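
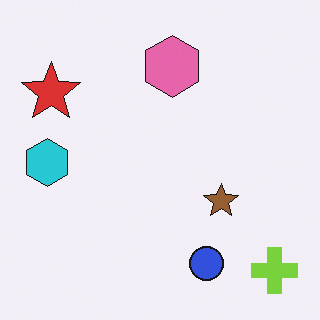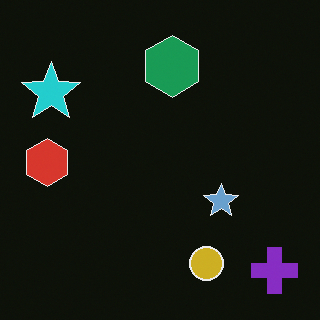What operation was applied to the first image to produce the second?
It was color-inverted (negative).

The light background has become dark and every shape's color is its complement — a photographic negative.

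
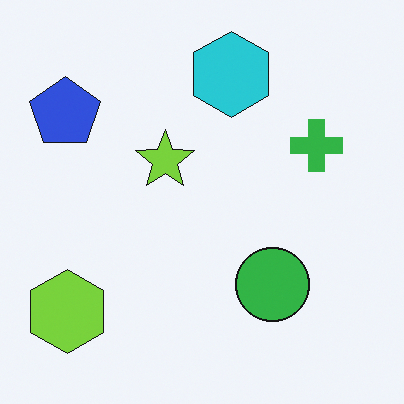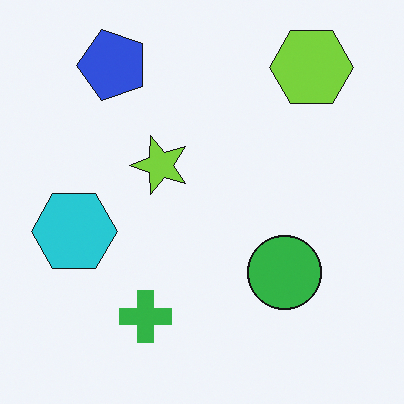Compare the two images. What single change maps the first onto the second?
The transformation is: transposed (reflected across the top-left ↔ bottom-right diagonal).

Shapes have swapped their row and column positions — what was in the top-right is now in the bottom-left — a diagonal reflection.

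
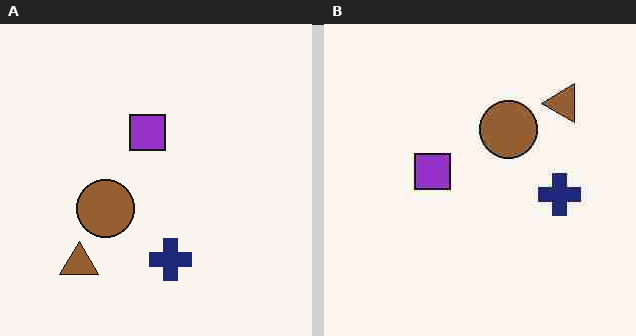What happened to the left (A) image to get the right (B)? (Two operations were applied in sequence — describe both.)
This is the original image transposed (reflected across the top-left ↔ bottom-right diagonal), then heavily JPEG-compressed with obvious blocking artifacts.

Shapes have swapped their row and column positions — what was in the top-right is now in the bottom-left — a diagonal reflection. Blocky 8×8 compression artifacts appear around shape edges and the flat background shows ringing — characteristic JPEG degradation.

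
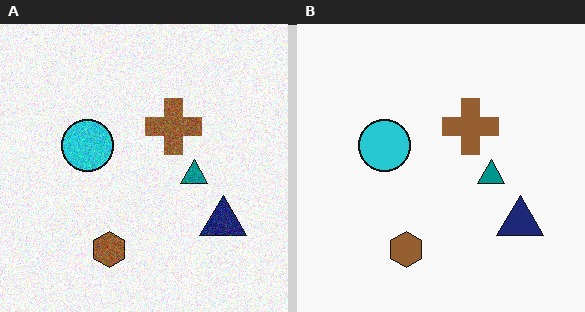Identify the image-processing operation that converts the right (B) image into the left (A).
The image was degraded with moderate additive noise.

Random speckle covers the whole image, including the flat background.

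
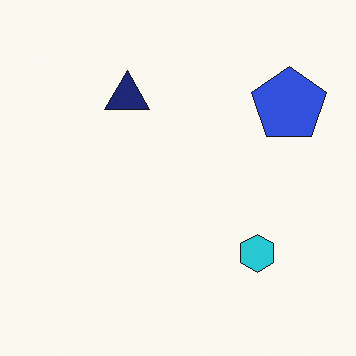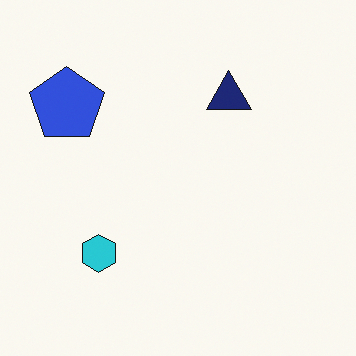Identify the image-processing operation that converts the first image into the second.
The image was flipped horizontally (left ↔ right).

The blue pentagon is in the top-right of the first image and the top-left of the second — shapes on opposite sides of the vertical midline have swapped in a mirror flip.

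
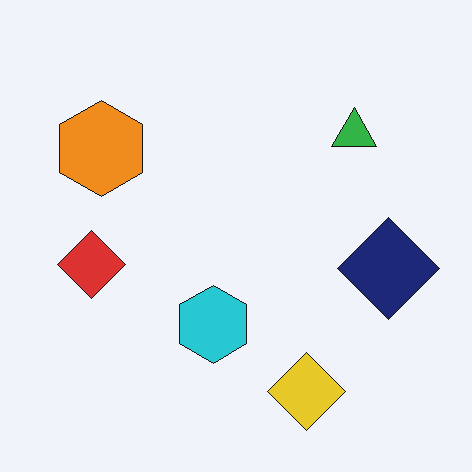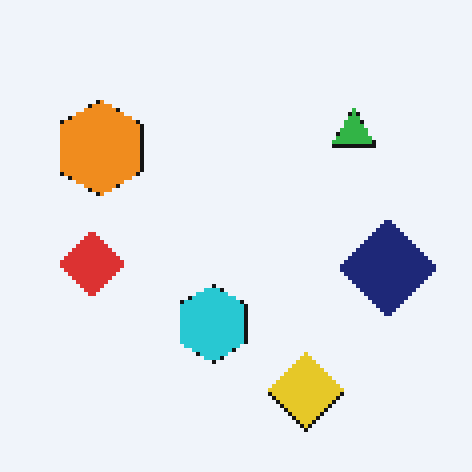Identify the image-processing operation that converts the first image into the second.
It was lightly pixelated (a mild mosaic effect).

Shapes are reduced to large square blocks; fine edges and outlines are lost — a downscale-then-upscale (mosaic) effect.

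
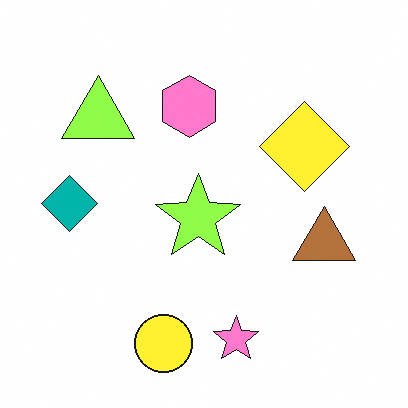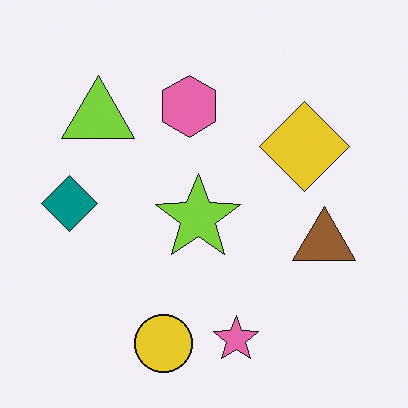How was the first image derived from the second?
Brightened a little.

Every pixel — background and shapes alike — is uniformly brightened.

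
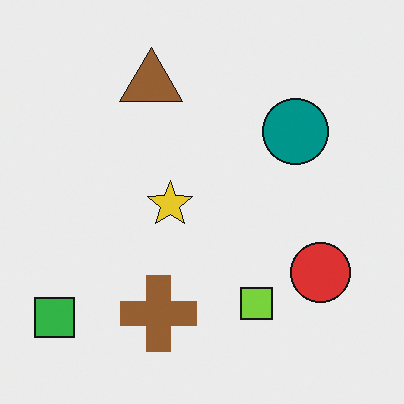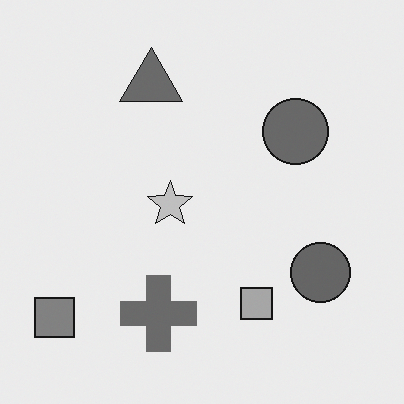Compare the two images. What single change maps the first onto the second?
This is the original image converted to grayscale.

All color is removed — every shape is now a shade of grey.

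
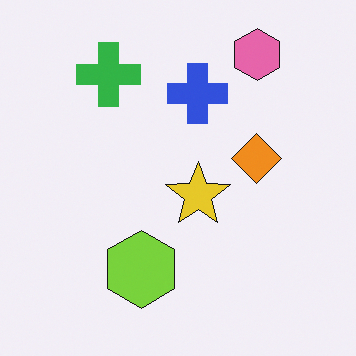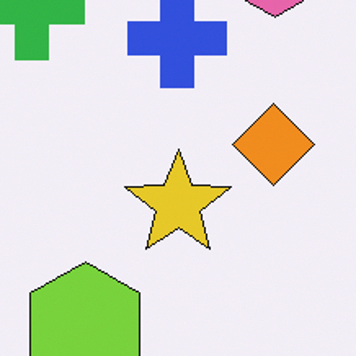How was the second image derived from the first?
Cropped tightly and scaled back up.

The visible shapes are larger and the field of view is narrower; shapes near the original edges may be partly or wholly outside the frame — a crop-and-rescale.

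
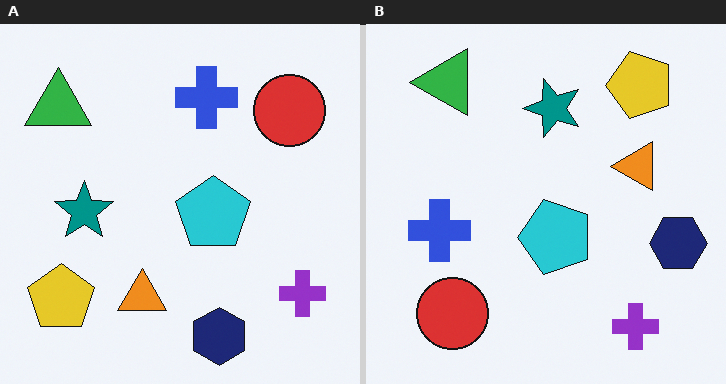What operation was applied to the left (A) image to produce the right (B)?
The transformation is: transposed (reflected across the top-left ↔ bottom-right diagonal).

Shapes have swapped their row and column positions — what was in the top-right is now in the bottom-left — a diagonal reflection.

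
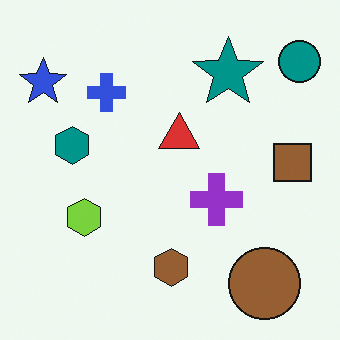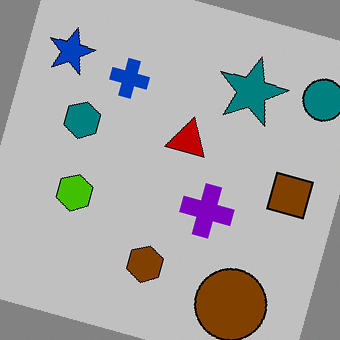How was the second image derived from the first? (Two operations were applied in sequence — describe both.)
It was heavily posterized to just a handful of flat colors, then rotated clockwise by a clearly visible amount.

Each flat color has snapped to a coarser quantized level — most visibly, the near-white background has dropped to a flat grey. Every shape is tilted by the same angle and the image corners show triangular fill wedges — a whole-image rotation by a non-right angle.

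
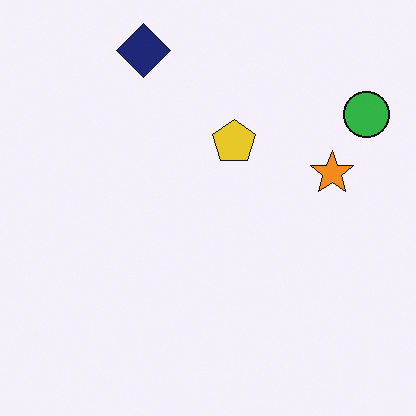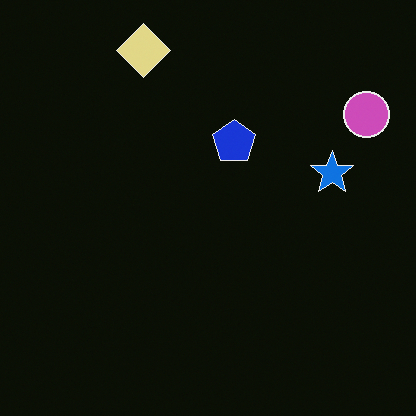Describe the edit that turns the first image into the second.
The transformation is: color-inverted (negative).

The light background has become dark and every shape's color is its complement — a photographic negative.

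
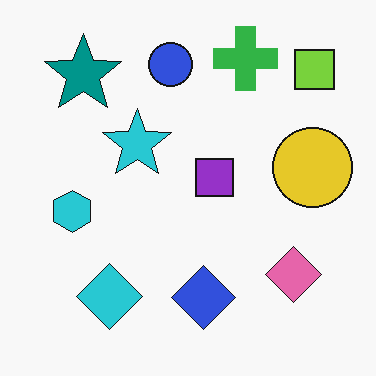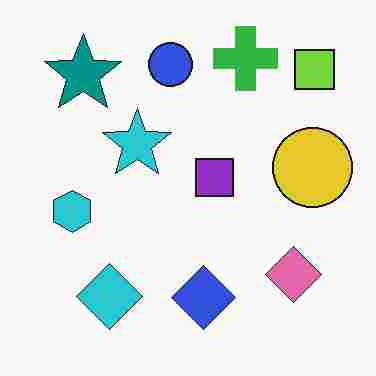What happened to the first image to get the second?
The image was degraded with heavy JPEG compression.

Blocky 8×8 compression artifacts appear around shape edges and the flat background shows ringing — characteristic JPEG degradation.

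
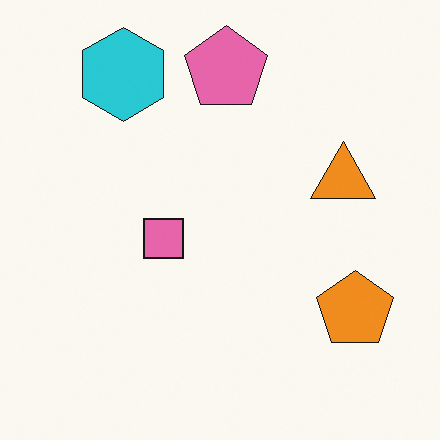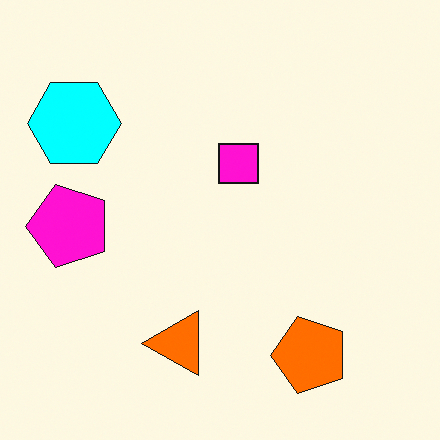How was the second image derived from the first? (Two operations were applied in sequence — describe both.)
The image was transposed (reflected across the top-left ↔ bottom-right diagonal), then made much more vivid (saturation change).

Shapes have swapped their row and column positions — what was in the top-right is now in the bottom-left — a diagonal reflection. All colors are more vivid — a global saturation change.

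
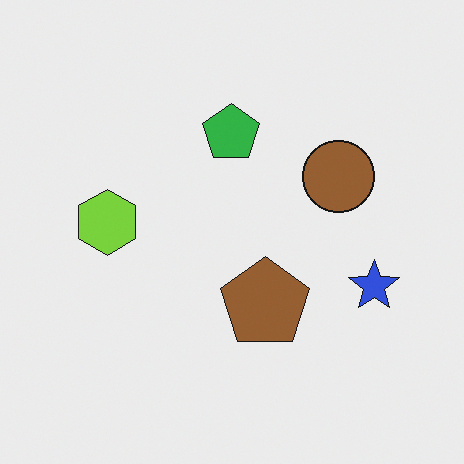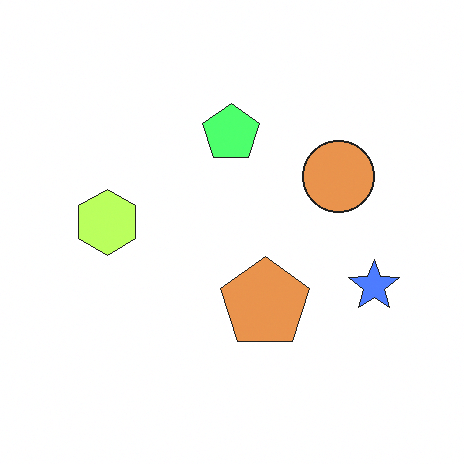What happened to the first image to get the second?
The transformation is: noticeably brightened.

Every pixel — background and shapes alike — is uniformly brightened.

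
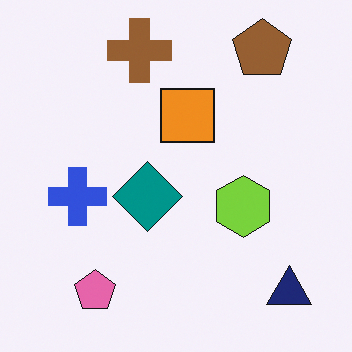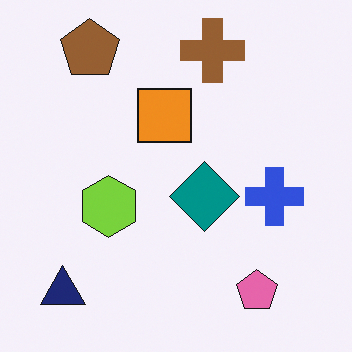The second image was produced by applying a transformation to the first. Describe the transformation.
Flipped horizontally (left ↔ right).

The navy triangle is in the bottom-right of the first image and the bottom-left of the second — shapes on opposite sides of the vertical midline have swapped in a mirror flip.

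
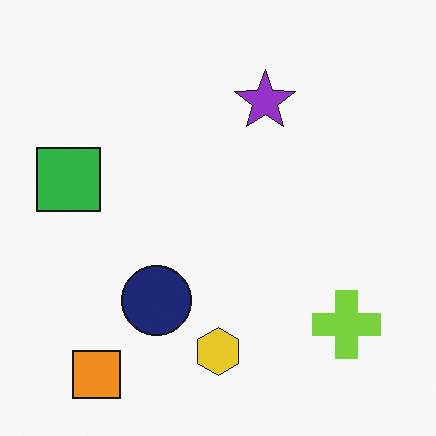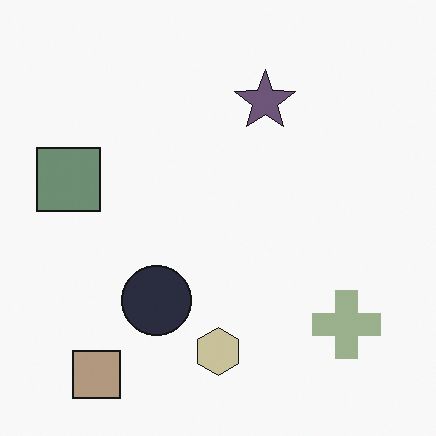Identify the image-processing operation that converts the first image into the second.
It was heavily desaturated.

All colors are more muted and greyish — a global saturation change.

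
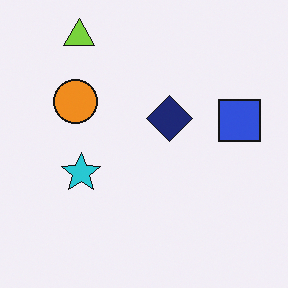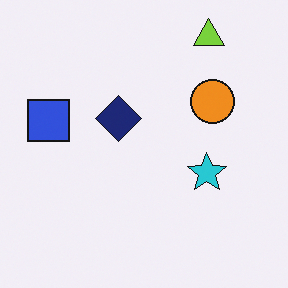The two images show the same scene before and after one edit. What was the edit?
The transformation is: flipped horizontally (left ↔ right).

The blue square is in the right of the first image and the left of the second — shapes on opposite sides of the vertical midline have swapped in a mirror flip.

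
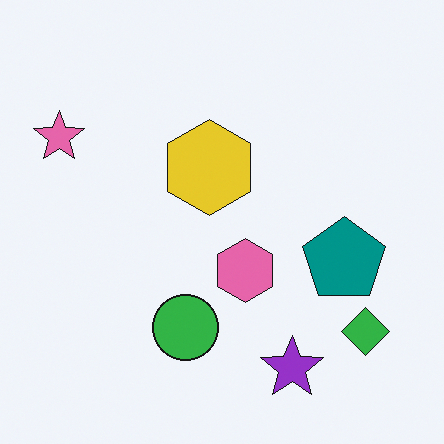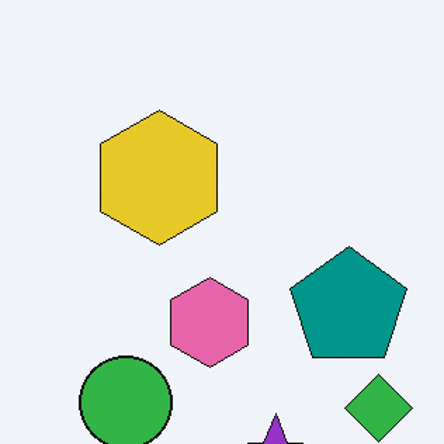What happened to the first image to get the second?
The image was cropped to a modestly smaller region and rescaled.

The visible shapes are larger and the field of view is narrower; shapes near the original edges may be partly or wholly outside the frame — a crop-and-rescale.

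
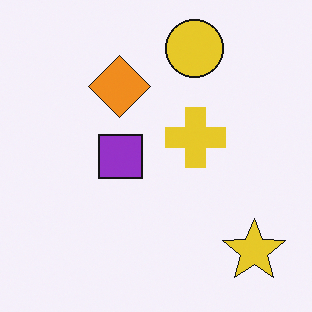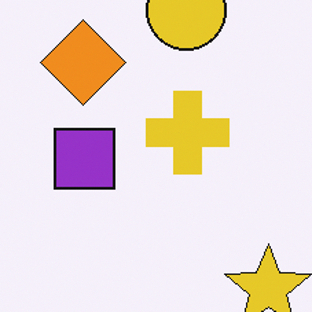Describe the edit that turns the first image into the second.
The transformation is: cropped slightly and scaled back up.

The visible shapes are larger and the field of view is narrower; shapes near the original edges may be partly or wholly outside the frame — a crop-and-rescale.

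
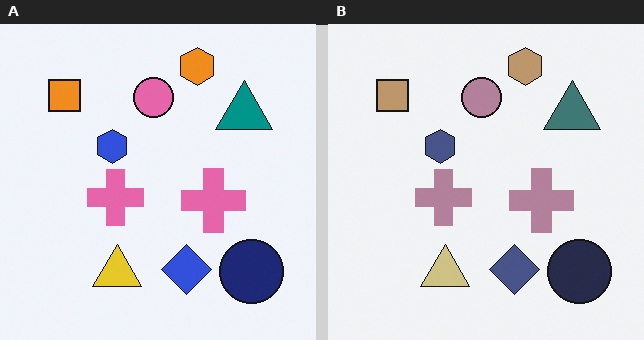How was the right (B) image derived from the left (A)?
This is the original image heavily desaturated.

All colors are more muted and greyish — a global saturation change.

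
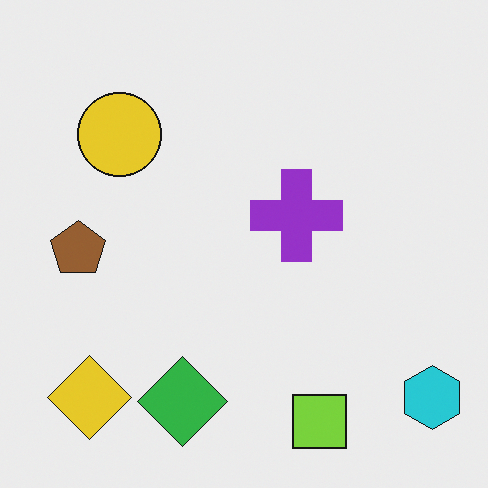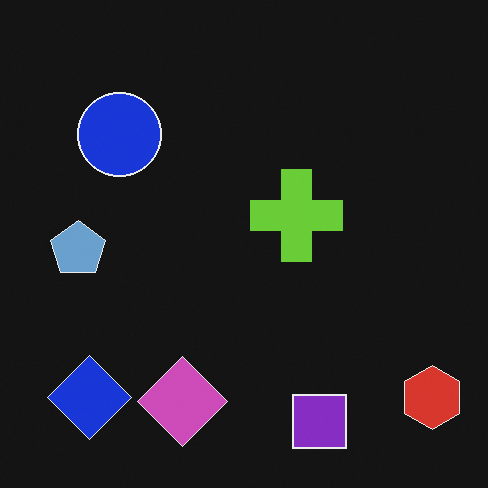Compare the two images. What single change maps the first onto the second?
The second image is the first color-inverted (negative).

The light background has become dark and every shape's color is its complement — a photographic negative.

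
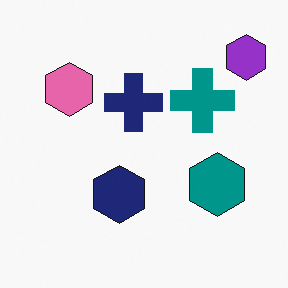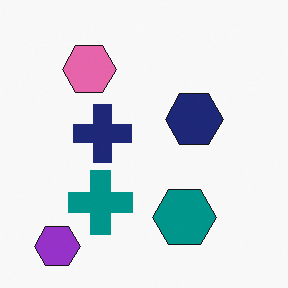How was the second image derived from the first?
Transposed (reflected across the top-left ↔ bottom-right diagonal).

Shapes have swapped their row and column positions — what was in the top-right is now in the bottom-left — a diagonal reflection.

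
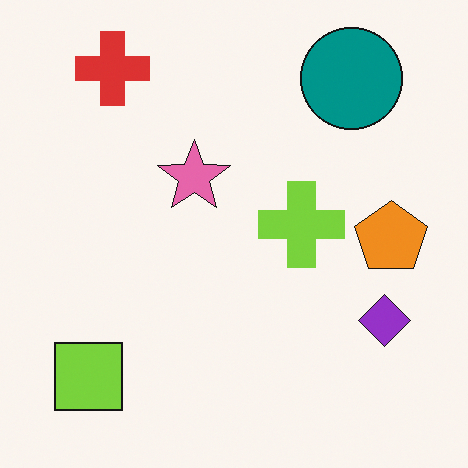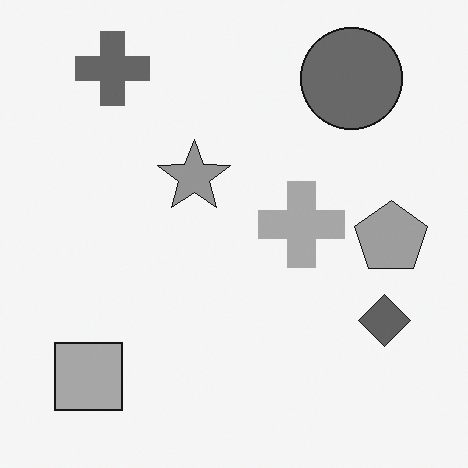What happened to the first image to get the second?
The transformation is: converted to grayscale.

All color is removed — every shape is now a shade of grey.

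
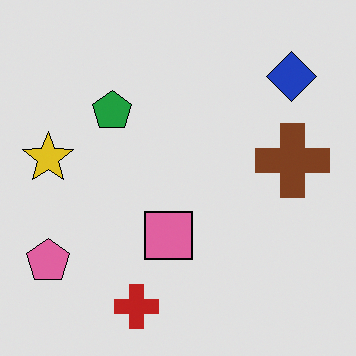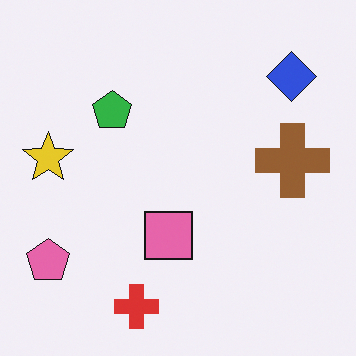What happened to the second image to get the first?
The image was moderately posterized.

Each flat color has snapped to a coarser quantized level — most visibly, the near-white background has dropped to a flat grey.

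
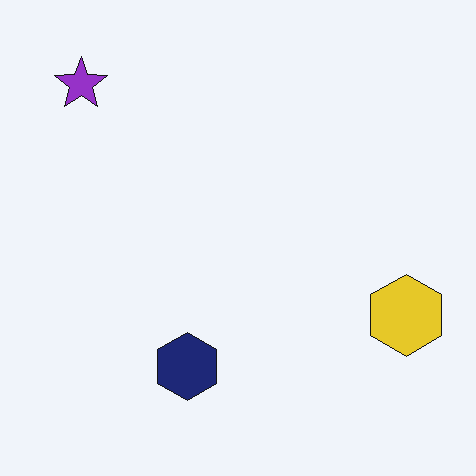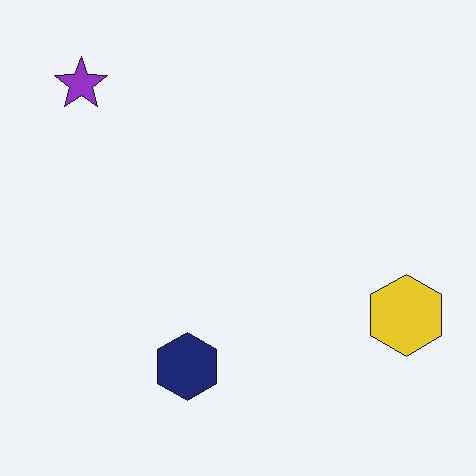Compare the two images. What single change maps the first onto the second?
The second image is the first JPEG-compressed with visible artifacts.

Blocky 8×8 compression artifacts appear around shape edges and the flat background shows ringing — characteristic JPEG degradation.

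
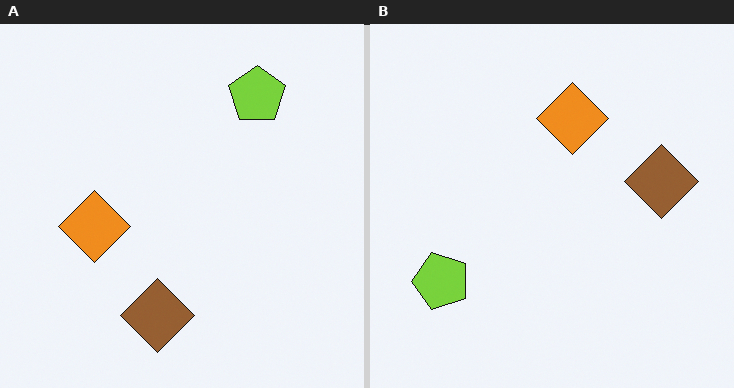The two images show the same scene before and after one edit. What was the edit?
It was transposed (reflected across the top-left ↔ bottom-right diagonal).

Shapes have swapped their row and column positions — what was in the top-right is now in the bottom-left — a diagonal reflection.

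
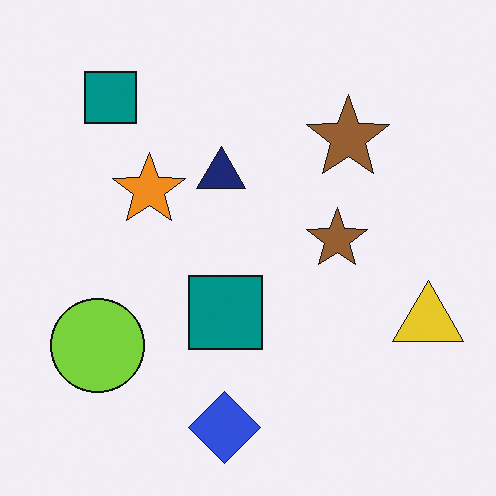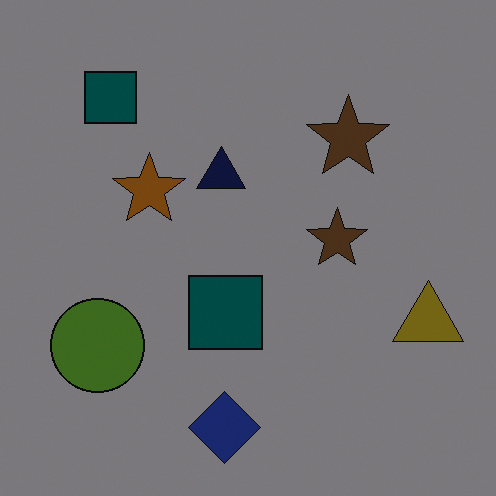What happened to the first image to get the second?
The image was substantially darkened.

Every pixel — background and shapes alike — is uniformly darkened.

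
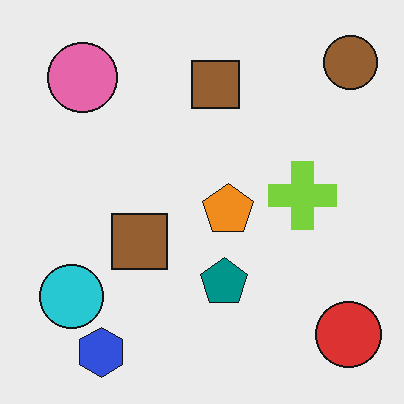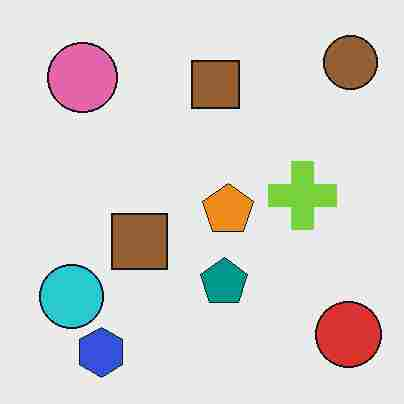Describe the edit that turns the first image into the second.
The transformation is: degraded with heavy JPEG compression.

Blocky 8×8 compression artifacts appear around shape edges and the flat background shows ringing — characteristic JPEG degradation.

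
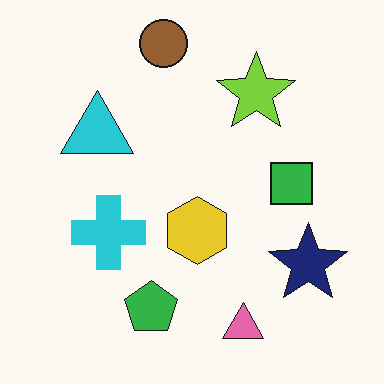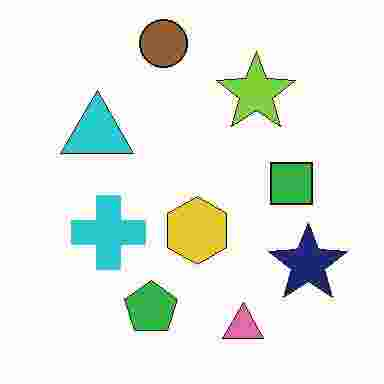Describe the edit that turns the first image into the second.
This is the original image heavily JPEG-compressed with obvious blocking artifacts.

Blocky 8×8 compression artifacts appear around shape edges and the flat background shows ringing — characteristic JPEG degradation.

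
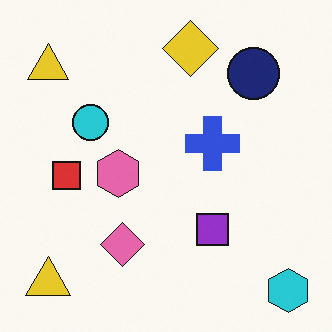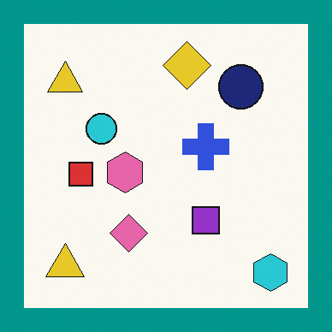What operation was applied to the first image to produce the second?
The second image is the first framed with a teal border.

A solid teal frame runs around the edge of the second image, with the content slightly shrunk inside it.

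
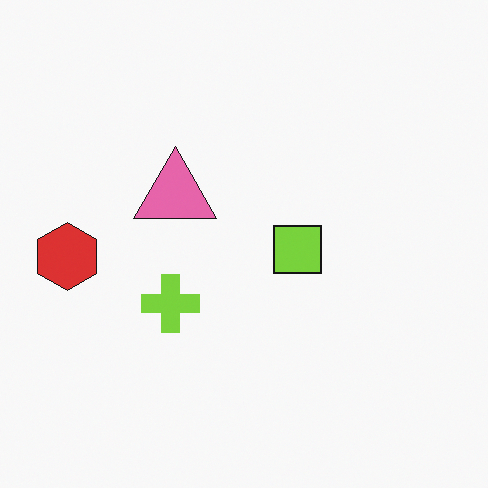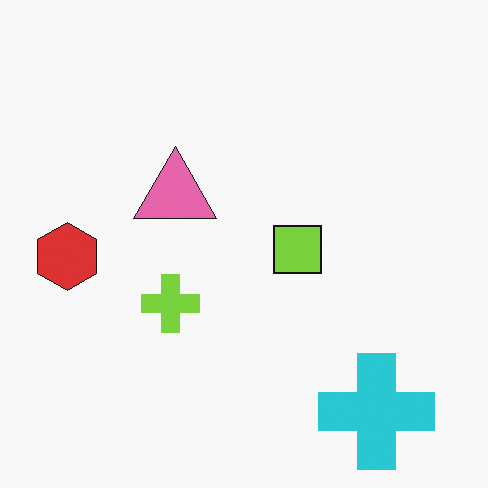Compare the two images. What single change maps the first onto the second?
The image was overlaid with an additional cyan cross.

A cyan cross appears in the second image that is absent from the first.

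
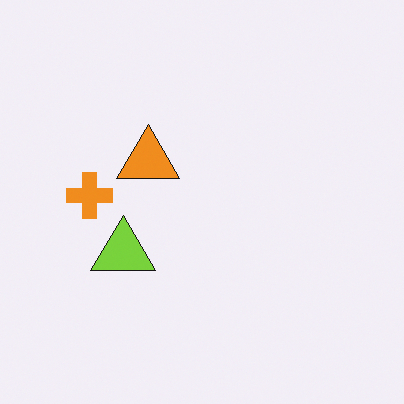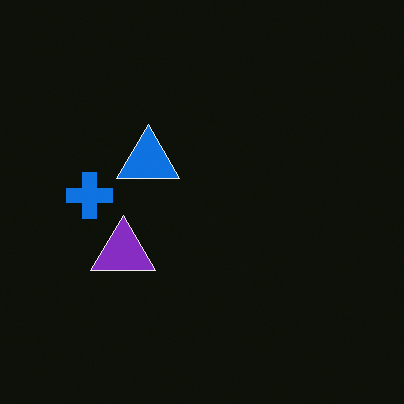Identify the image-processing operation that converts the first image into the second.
The transformation is: color-inverted (negative).

The light background has become dark and every shape's color is its complement — a photographic negative.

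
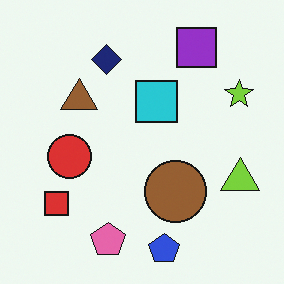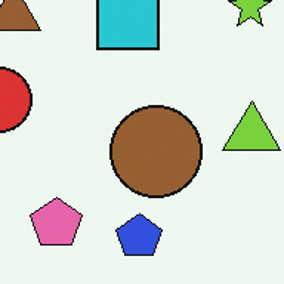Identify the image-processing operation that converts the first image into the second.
The transformation is: cropped slightly and scaled back up.

The visible shapes are larger and the field of view is narrower; shapes near the original edges may be partly or wholly outside the frame — a crop-and-rescale.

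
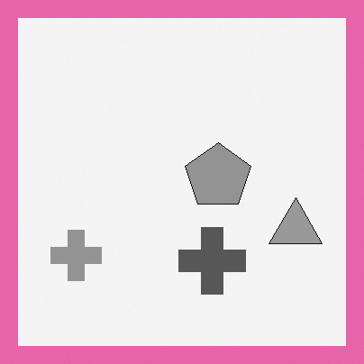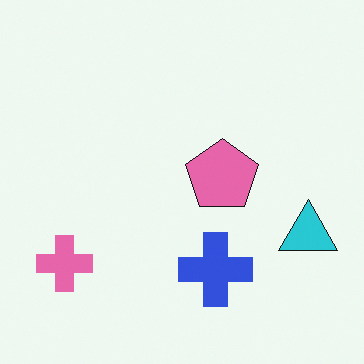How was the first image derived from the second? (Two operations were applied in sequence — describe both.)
The transformation is: converted to grayscale, then framed with a pink border.

All color is removed — every shape is now a shade of grey. A solid pink frame runs around the edge of the first image, with the content slightly shrunk inside it.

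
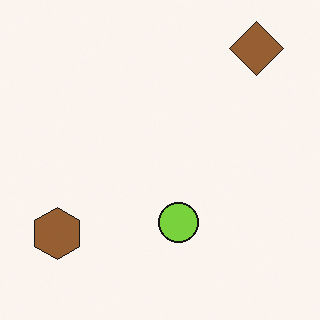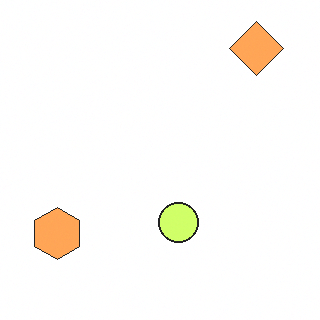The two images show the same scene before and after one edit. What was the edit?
The image was noticeably brightened.

Every pixel — background and shapes alike — is uniformly brightened.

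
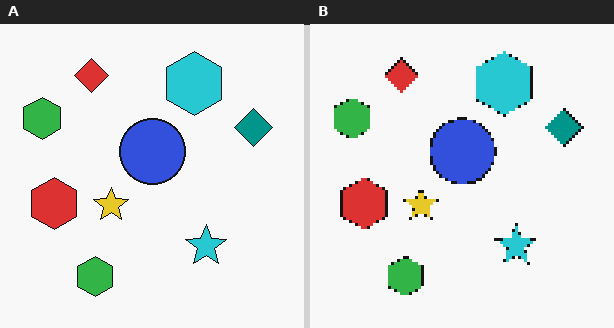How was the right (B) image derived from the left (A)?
The right (B) image is the left (A) mildly pixelated.

Shapes are reduced to large square blocks; fine edges and outlines are lost — a downscale-then-upscale (mosaic) effect.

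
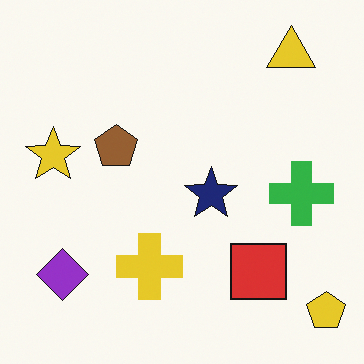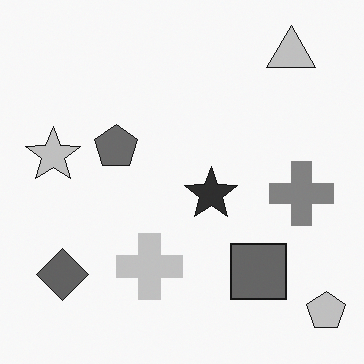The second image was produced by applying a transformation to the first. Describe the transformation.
This is the original image converted to grayscale.

All color is removed — every shape is now a shade of grey.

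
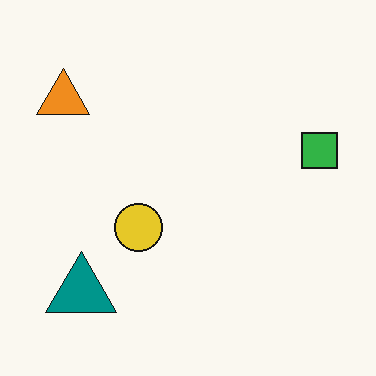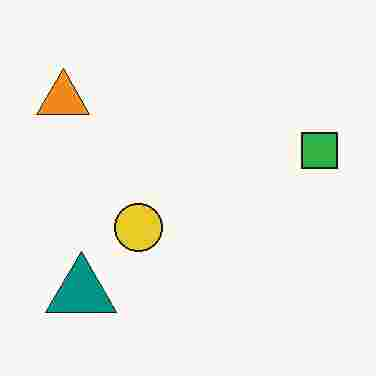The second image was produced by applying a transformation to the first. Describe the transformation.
The image was heavily JPEG-compressed with obvious blocking artifacts.

Blocky 8×8 compression artifacts appear around shape edges and the flat background shows ringing — characteristic JPEG degradation.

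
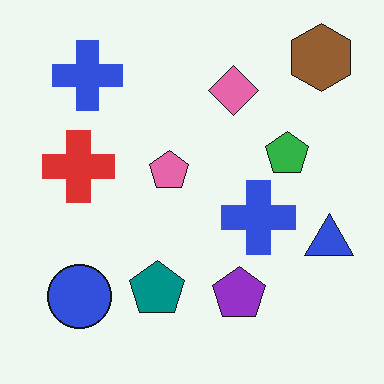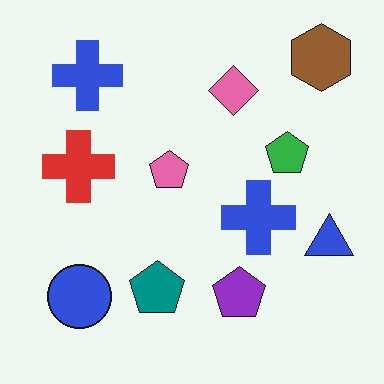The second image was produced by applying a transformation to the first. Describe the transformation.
The image was JPEG-compressed with visible artifacts.

Blocky 8×8 compression artifacts appear around shape edges and the flat background shows ringing — characteristic JPEG degradation.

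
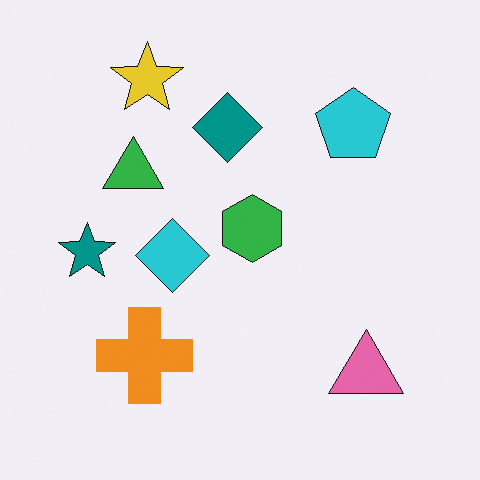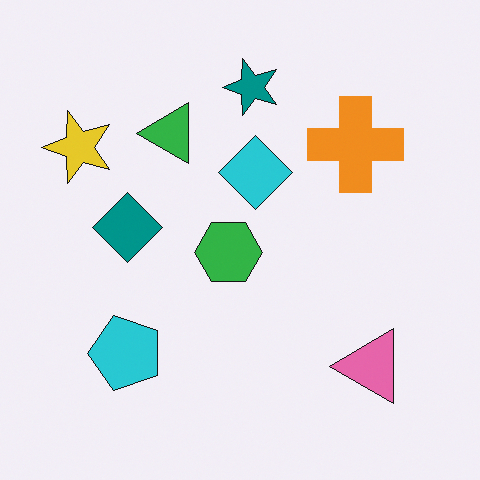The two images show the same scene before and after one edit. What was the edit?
The second image is the first transposed (reflected across the top-left ↔ bottom-right diagonal).

Shapes have swapped their row and column positions — what was in the top-right is now in the bottom-left — a diagonal reflection.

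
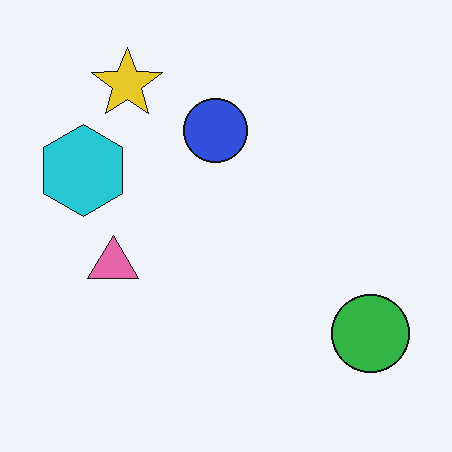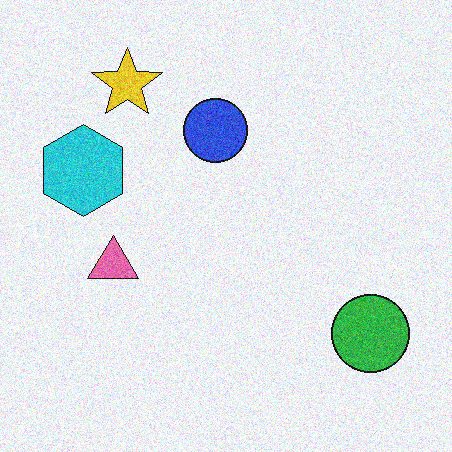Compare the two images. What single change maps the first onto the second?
It was degraded with moderate additive noise.

Random speckle covers the whole image, including the flat background.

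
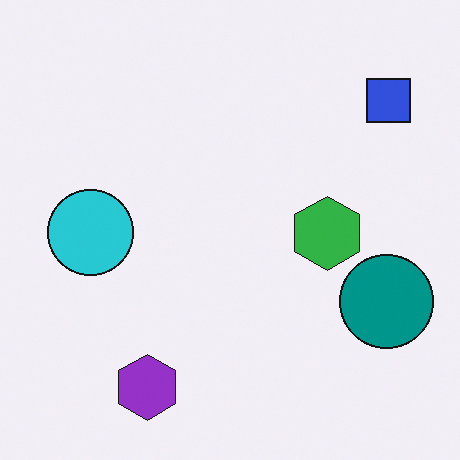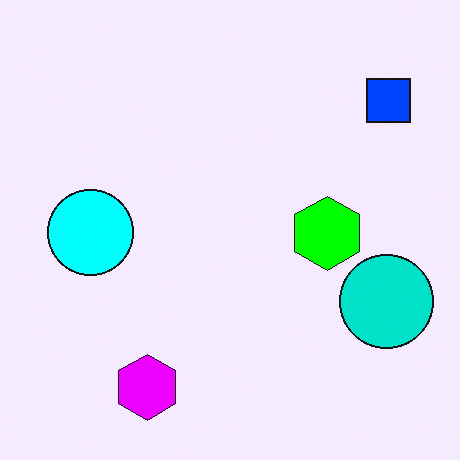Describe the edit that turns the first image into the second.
The transformation is: made much more vivid (saturation change).

All colors are more vivid — a global saturation change.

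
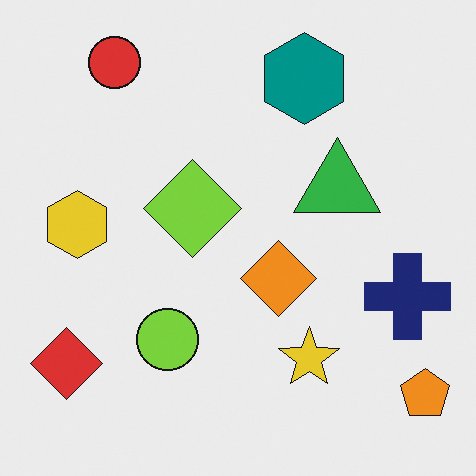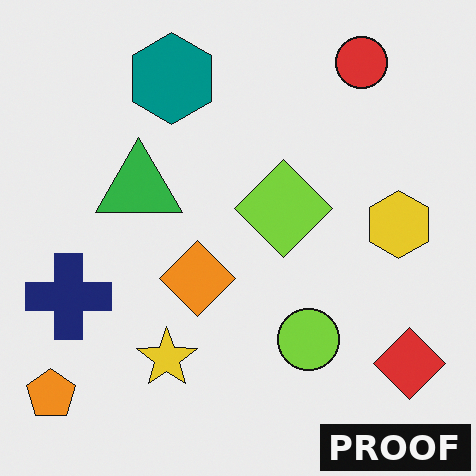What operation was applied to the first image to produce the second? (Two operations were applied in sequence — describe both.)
The transformation is: flipped horizontally (left ↔ right), then watermarked with the text "PROOF" in the lower-right corner.

The orange pentagon is in the bottom-right of the first image and the bottom-left of the second — shapes on opposite sides of the vertical midline have swapped in a mirror flip. A dark label reading "PROOF" appears in the lower-right corner.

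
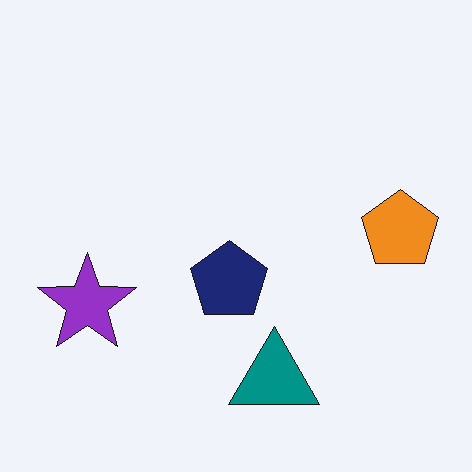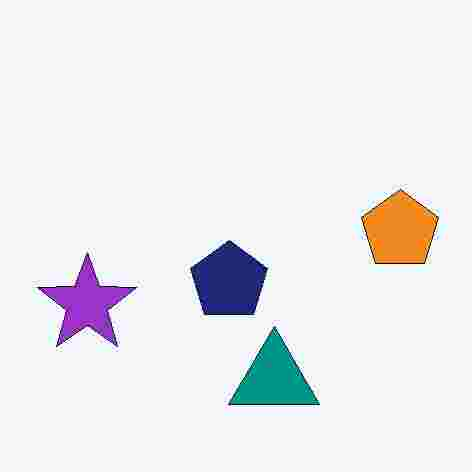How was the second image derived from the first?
This is the original image degraded with heavy JPEG compression.

Blocky 8×8 compression artifacts appear around shape edges and the flat background shows ringing — characteristic JPEG degradation.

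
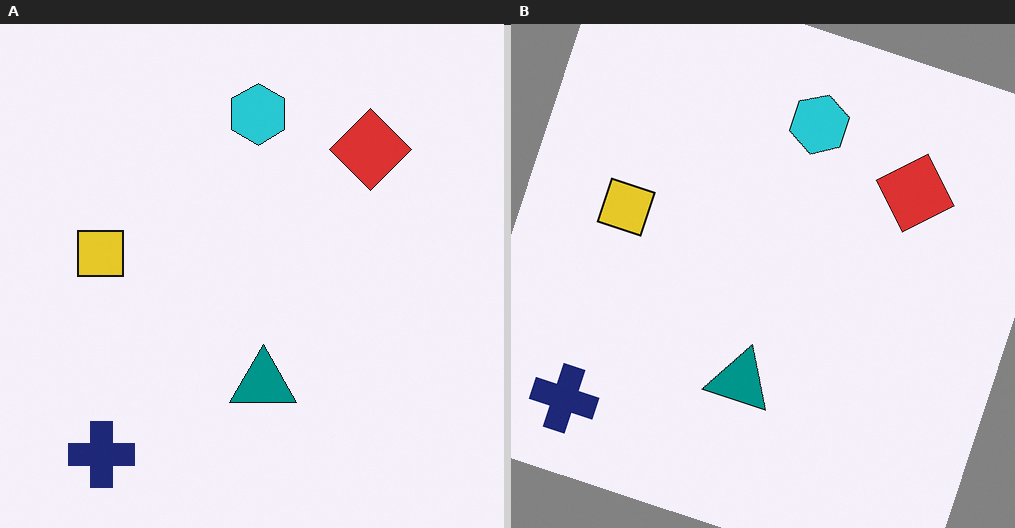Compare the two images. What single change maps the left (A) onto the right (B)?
It was rotated clockwise by a clearly visible amount.

Every shape is tilted by the same angle and the image corners show triangular fill wedges — a whole-image rotation by a non-right angle.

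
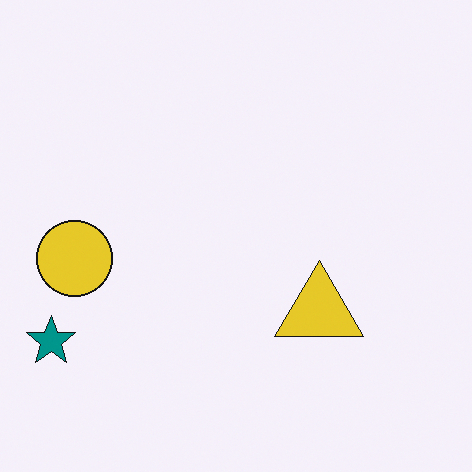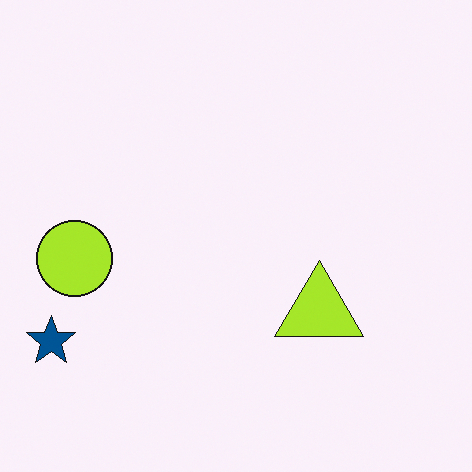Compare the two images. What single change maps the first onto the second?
The image was hue-shifted slightly.

Every shape's color has rotated by the same amount around the hue wheel — a uniform hue shift.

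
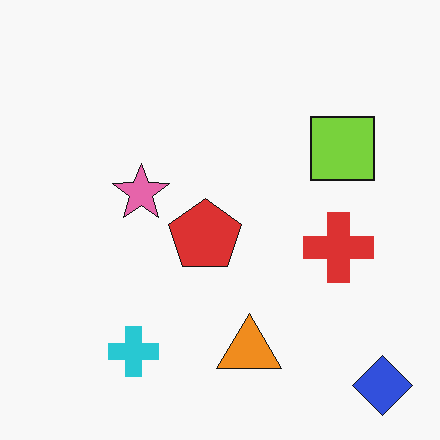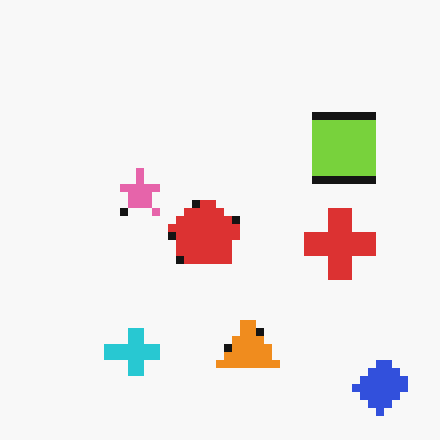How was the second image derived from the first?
It was pixelated into visible square blocks.

Shapes are reduced to large square blocks; fine edges and outlines are lost — a downscale-then-upscale (mosaic) effect.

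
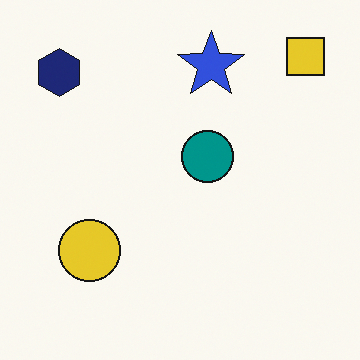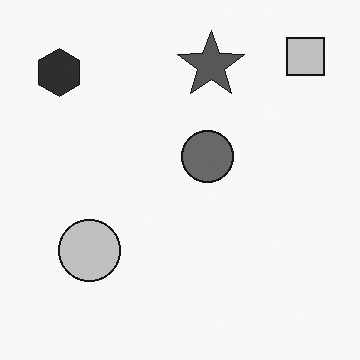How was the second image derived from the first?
The transformation is: converted to grayscale.

All color is removed — every shape is now a shade of grey.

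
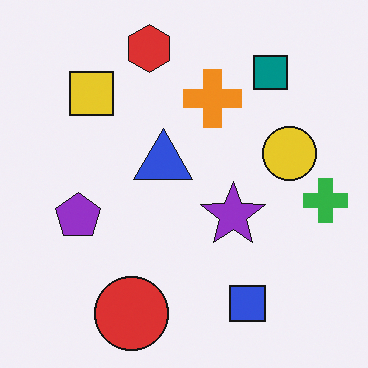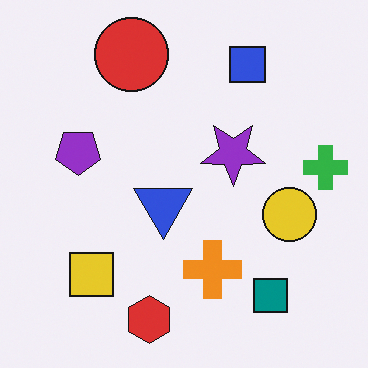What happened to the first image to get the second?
It was flipped vertically (top ↔ bottom).

The red hexagon is in the top of the first image and the bottom of the second — shapes on opposite sides of the horizontal midline have swapped in a mirror flip.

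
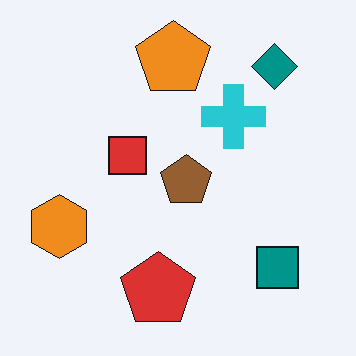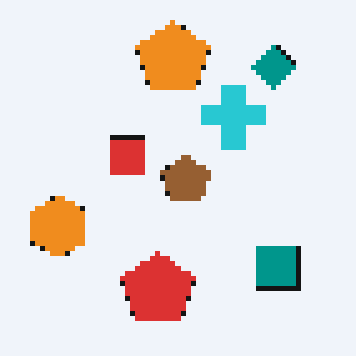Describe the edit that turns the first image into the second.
The second image is the first mildly pixelated.

Shapes are reduced to large square blocks; fine edges and outlines are lost — a downscale-then-upscale (mosaic) effect.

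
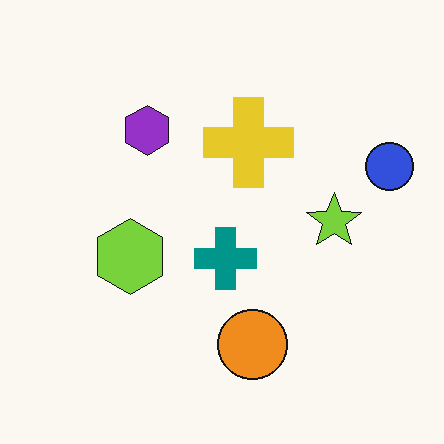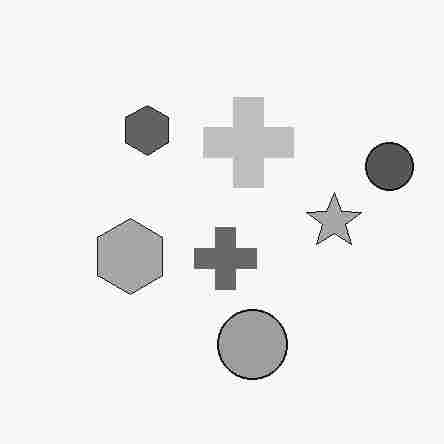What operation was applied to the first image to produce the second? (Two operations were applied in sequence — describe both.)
The second image is the first converted to grayscale, then heavily JPEG-compressed with obvious blocking artifacts.

All color is removed — every shape is now a shade of grey. Blocky 8×8 compression artifacts appear around shape edges and the flat background shows ringing — characteristic JPEG degradation.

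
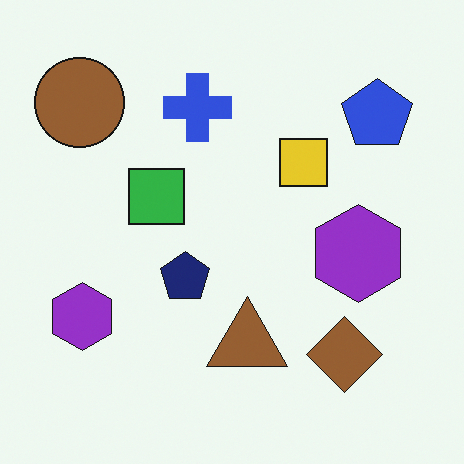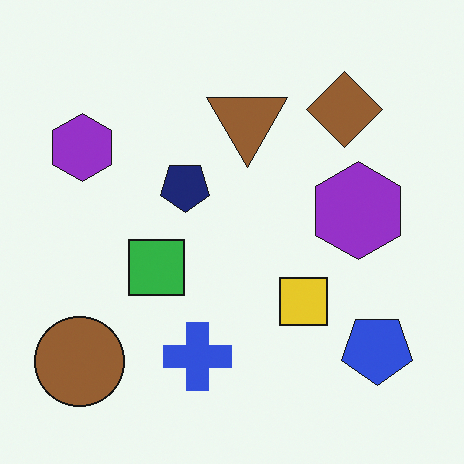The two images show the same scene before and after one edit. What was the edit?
This is the original image flipped vertically (top ↔ bottom).

The brown circle is in the top-left of the first image and the bottom-left of the second — shapes on opposite sides of the horizontal midline have swapped in a mirror flip.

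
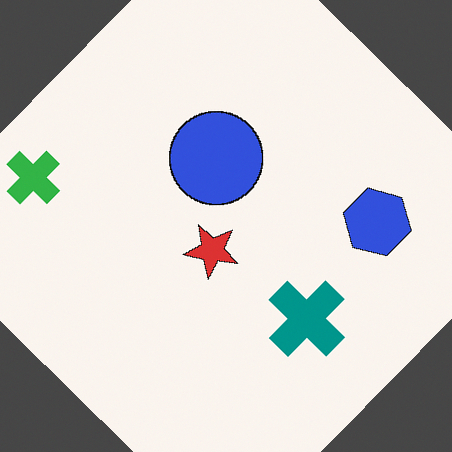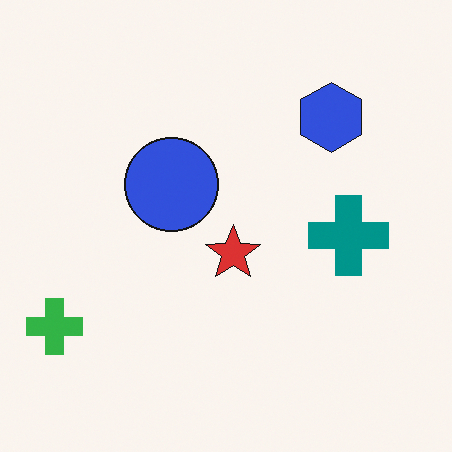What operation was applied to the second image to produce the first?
The image was rotated clockwise by a large amount — several tens of degrees.

Every shape is tilted by the same angle and the image corners show triangular fill wedges — a whole-image rotation by a non-right angle.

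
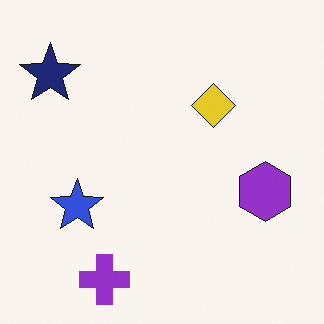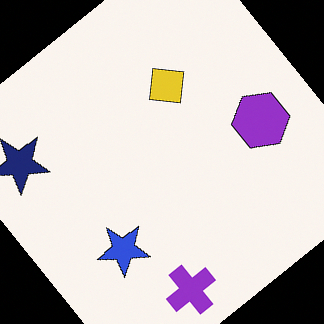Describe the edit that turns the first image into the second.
It was rotated counter-clockwise by a large amount — several tens of degrees.

Every shape is tilted by the same angle and the image corners show triangular fill wedges — a whole-image rotation by a non-right angle.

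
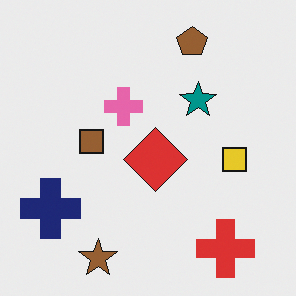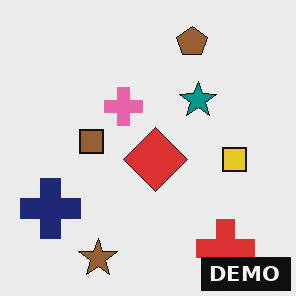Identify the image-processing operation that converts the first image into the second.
This is the original image watermarked with the text "DEMO" in the lower-right corner.

A dark label reading "DEMO" appears in the lower-right corner.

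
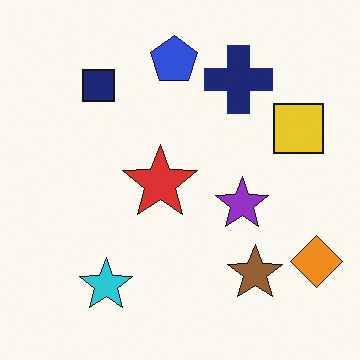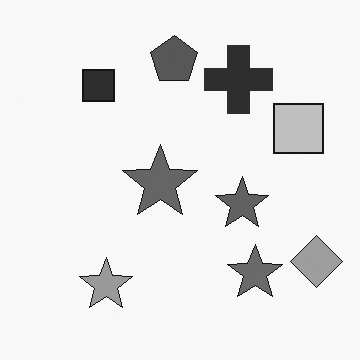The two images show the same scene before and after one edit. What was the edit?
The second image is the first converted to grayscale.

All color is removed — every shape is now a shade of grey.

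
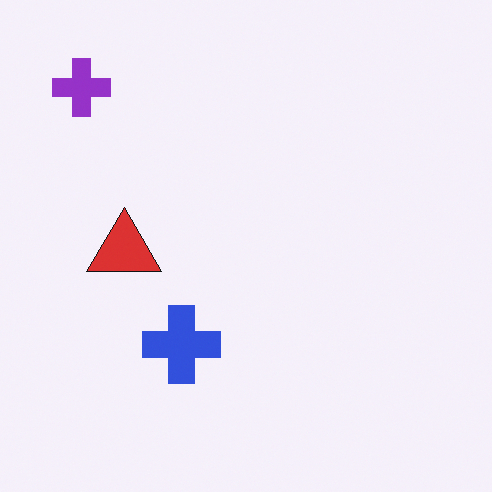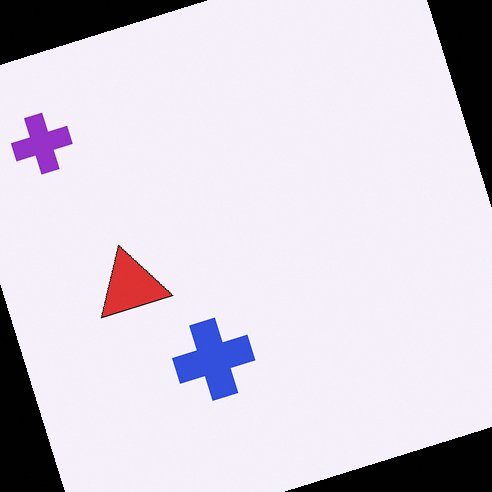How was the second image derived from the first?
The second image is the first rotated counter-clockwise by a moderate amount.

Every shape is tilted by the same angle and the image corners show triangular fill wedges — a whole-image rotation by a non-right angle.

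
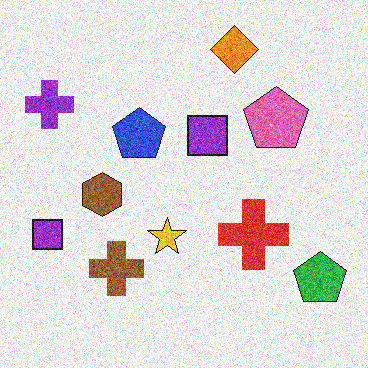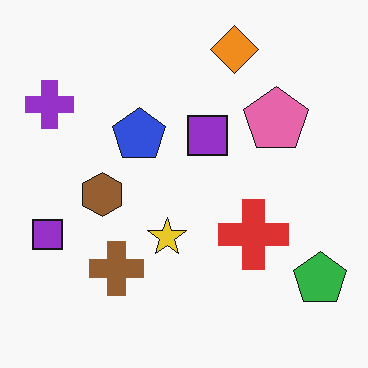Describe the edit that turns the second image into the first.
The transformation is: degraded with strong gaussian noise.

Random speckle covers the whole image, including the flat background.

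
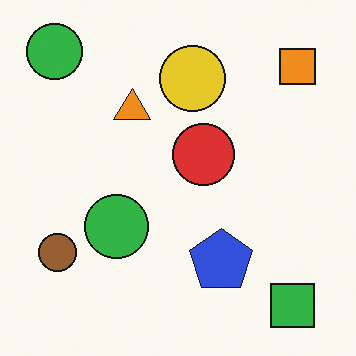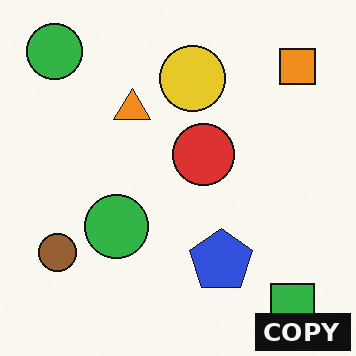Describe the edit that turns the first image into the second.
The image was watermarked with the text "COPY" in the lower-right corner.

A dark label reading "COPY" appears in the lower-right corner.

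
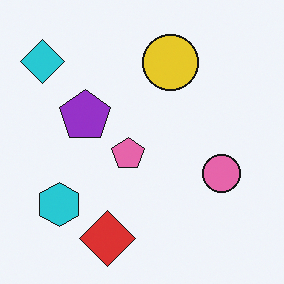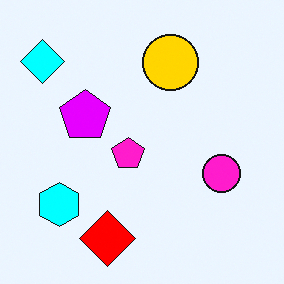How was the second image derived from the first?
The transformation is: heavily oversaturated.

All colors are more vivid — a global saturation change.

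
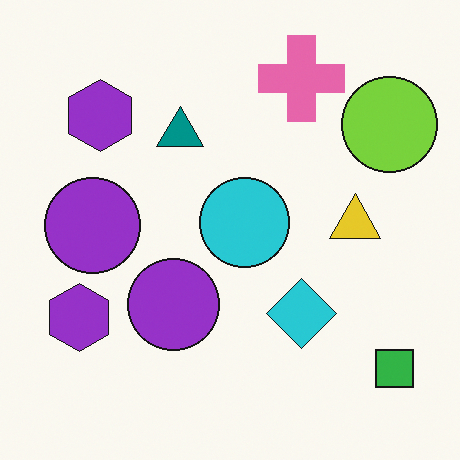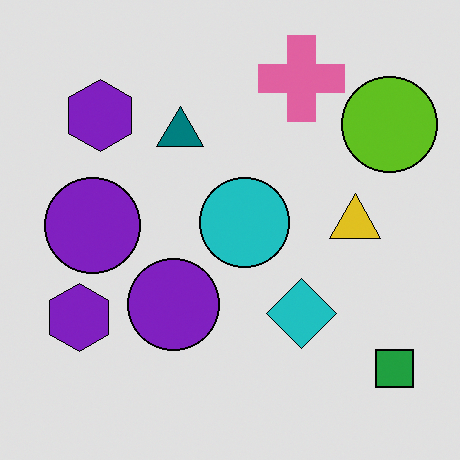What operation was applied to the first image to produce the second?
This is the original image posterized to a reduced palette.

Each flat color has snapped to a coarser quantized level — most visibly, the near-white background has dropped to a flat grey.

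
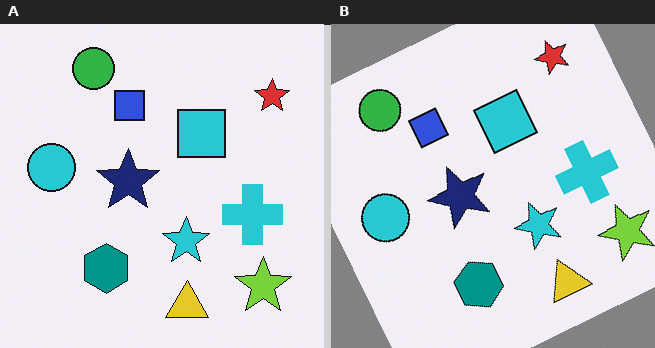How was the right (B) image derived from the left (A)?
The transformation is: rotated counter-clockwise by a clearly visible amount.

Every shape is tilted by the same angle and the image corners show triangular fill wedges — a whole-image rotation by a non-right angle.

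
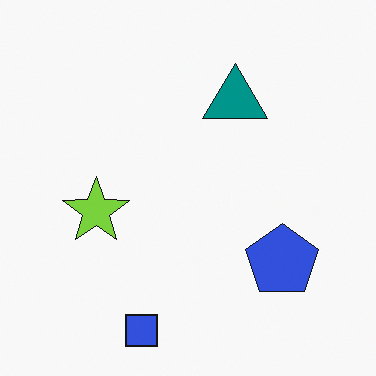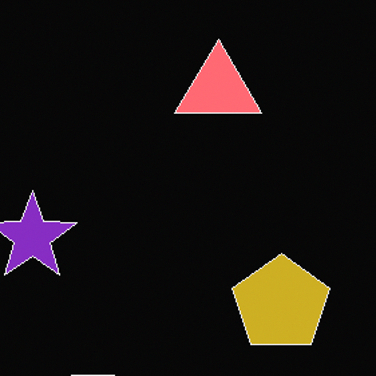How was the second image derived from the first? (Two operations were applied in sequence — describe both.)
This is the original image color-inverted (negative), then cropped slightly and scaled back up.

The light background has become dark and every shape's color is its complement — a photographic negative. The visible shapes are larger and the field of view is narrower; shapes near the original edges may be partly or wholly outside the frame — a crop-and-rescale.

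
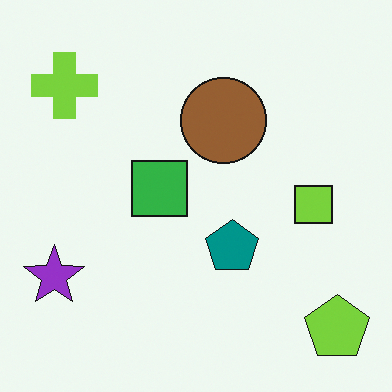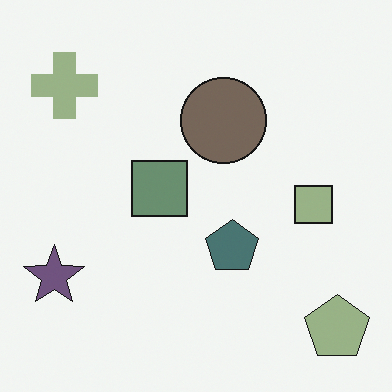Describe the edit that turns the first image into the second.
Heavily desaturated.

All colors are more muted and greyish — a global saturation change.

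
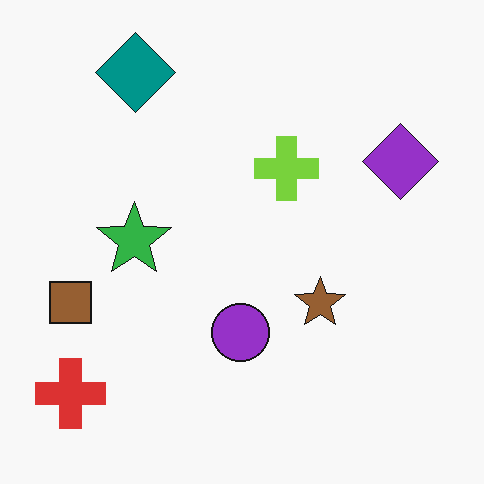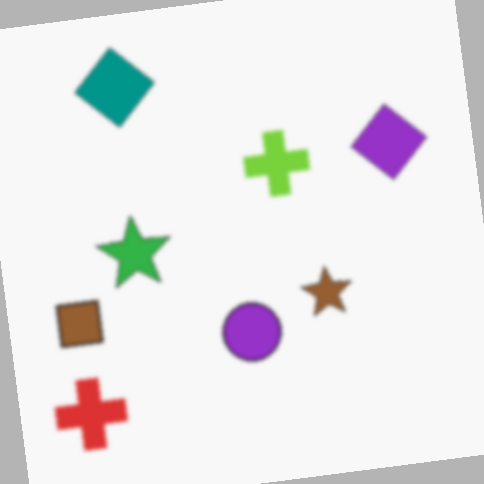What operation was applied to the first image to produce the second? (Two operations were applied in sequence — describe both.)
Slightly softened, then rotated counter-clockwise by a small amount.

Shape edges and outlines are uniformly softened across the whole image. Every shape is tilted by the same angle and the image corners show triangular fill wedges — a whole-image rotation by a non-right angle.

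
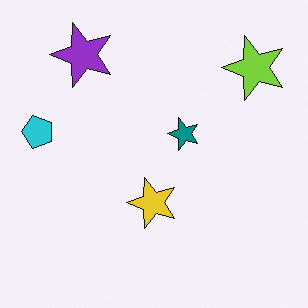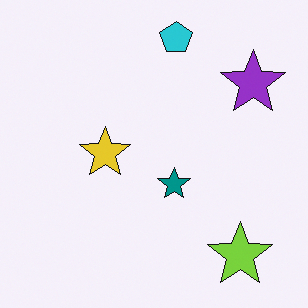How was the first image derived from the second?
This is the original image rotated 90° counter-clockwise.

The lime star sits in the bottom-right of the second image and the top-right of the first — consistent with a whole-image 90° counter-clockwise rotation.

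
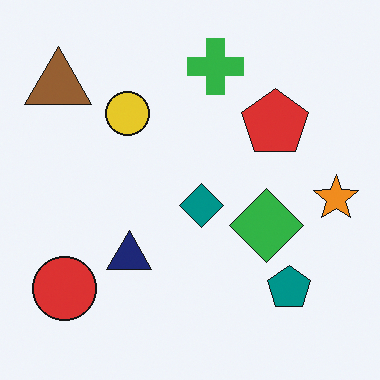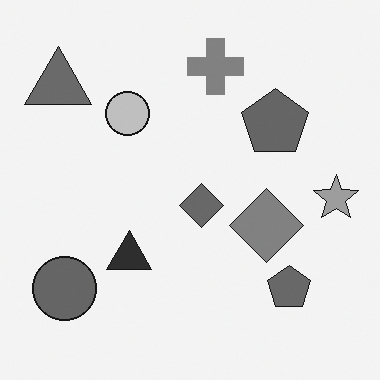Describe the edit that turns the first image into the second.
This is the original image converted to grayscale.

All color is removed — every shape is now a shade of grey.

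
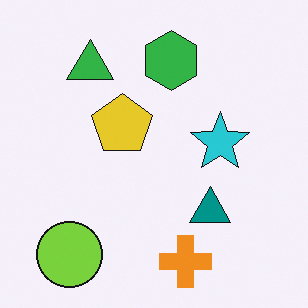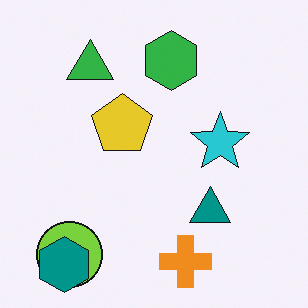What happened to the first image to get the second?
It was overlaid with an additional teal hexagon.

A teal hexagon appears in the second image that is absent from the first.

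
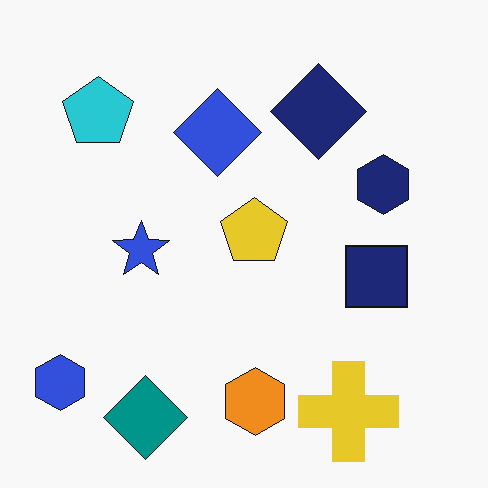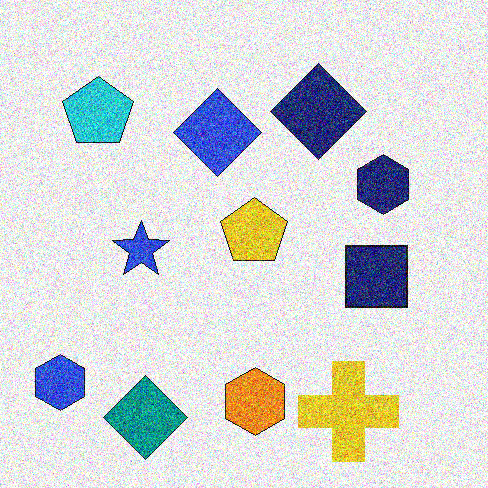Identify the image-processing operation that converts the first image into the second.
Degraded with heavy additive noise.

Random speckle covers the whole image, including the flat background.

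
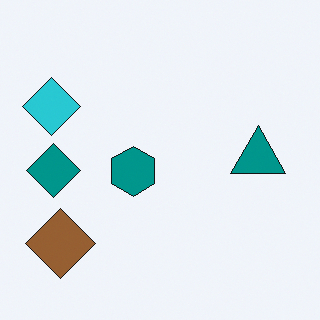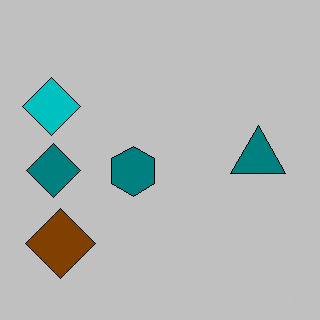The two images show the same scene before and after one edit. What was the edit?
Heavily posterized to just a handful of flat colors.

Each flat color has snapped to a coarser quantized level — most visibly, the near-white background has dropped to a flat grey.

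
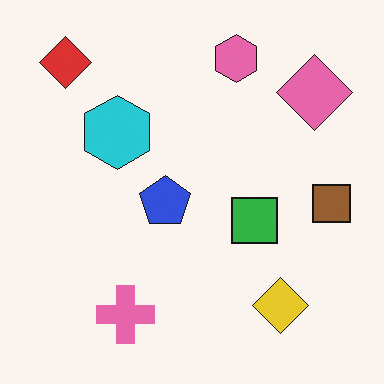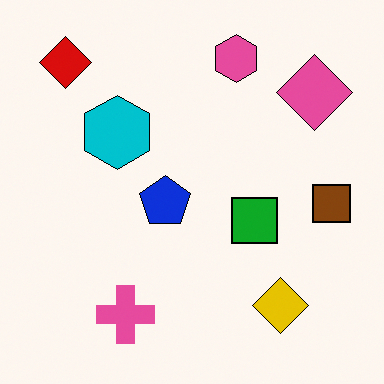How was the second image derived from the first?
The image was given slightly increased contrast.

Tones are pushed away from mid-grey across the whole image — a global contrast change.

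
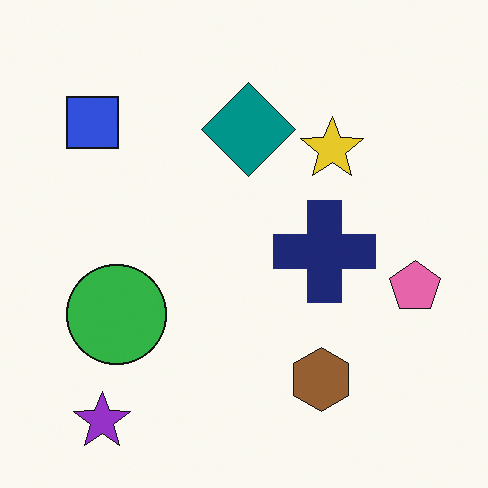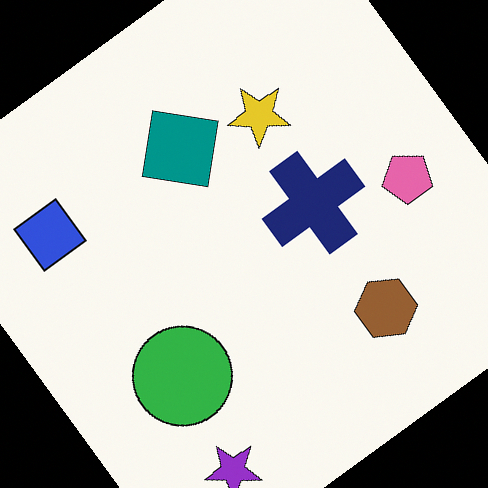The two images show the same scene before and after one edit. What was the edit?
The transformation is: rotated counter-clockwise by a large amount — several tens of degrees.

Every shape is tilted by the same angle and the image corners show triangular fill wedges — a whole-image rotation by a non-right angle.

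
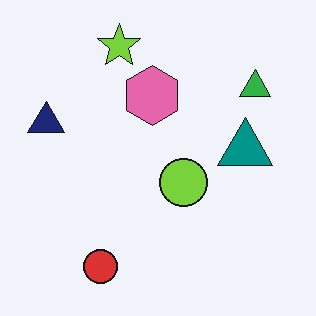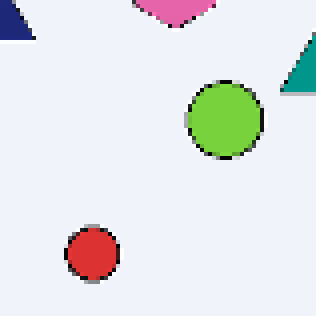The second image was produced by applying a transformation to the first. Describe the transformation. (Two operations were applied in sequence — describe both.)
Cropped slightly and scaled back up, then mildly pixelated.

The visible shapes are larger and the field of view is narrower; shapes near the original edges may be partly or wholly outside the frame — a crop-and-rescale. Shapes are reduced to large square blocks; fine edges and outlines are lost — a downscale-then-upscale (mosaic) effect.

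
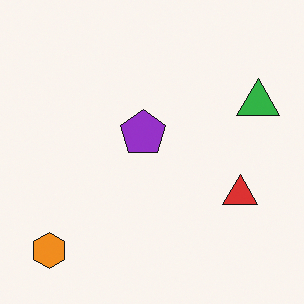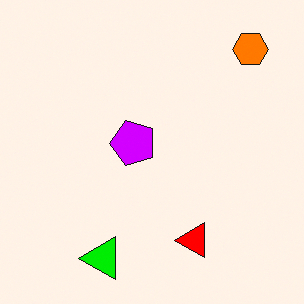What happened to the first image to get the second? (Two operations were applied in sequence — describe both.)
The transformation is: transposed (reflected across the top-left ↔ bottom-right diagonal), then heavily oversaturated.

Shapes have swapped their row and column positions — what was in the top-right is now in the bottom-left — a diagonal reflection. All colors are more vivid — a global saturation change.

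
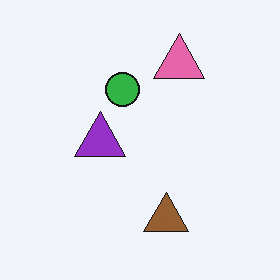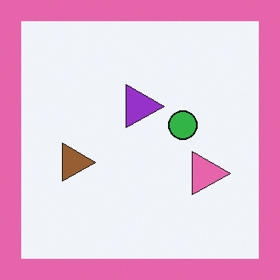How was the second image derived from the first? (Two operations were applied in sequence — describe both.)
The second image is the first rotated 90° clockwise, then framed with a pink border.

The pink triangle sits in the top of the first image and the right of the second — consistent with a whole-image 90° clockwise rotation. A solid pink frame runs around the edge of the second image, with the content slightly shrunk inside it.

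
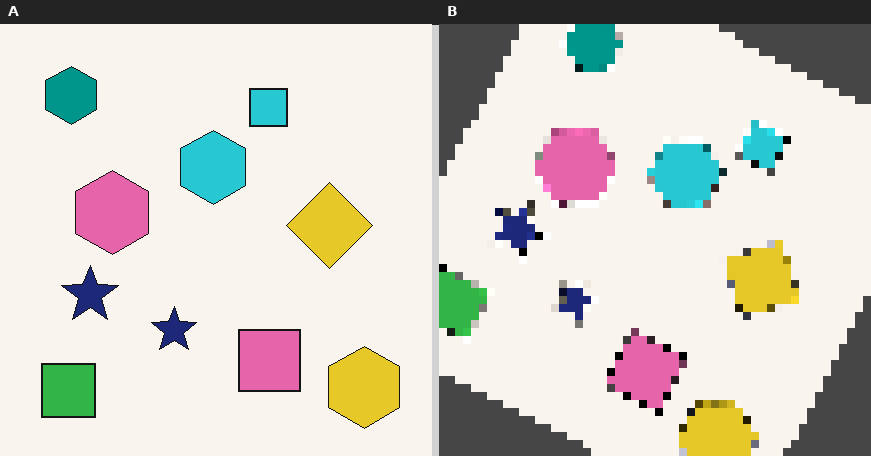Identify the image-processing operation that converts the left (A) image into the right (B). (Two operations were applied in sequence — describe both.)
This is the original image rotated clockwise by a clearly visible amount, then pixelated into visible square blocks.

Every shape is tilted by the same angle and the image corners show triangular fill wedges — a whole-image rotation by a non-right angle. Shapes are reduced to large square blocks; fine edges and outlines are lost — a downscale-then-upscale (mosaic) effect.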